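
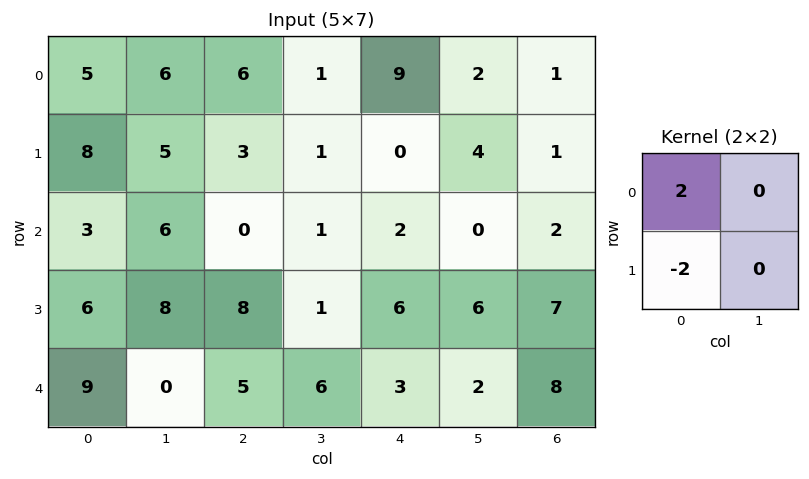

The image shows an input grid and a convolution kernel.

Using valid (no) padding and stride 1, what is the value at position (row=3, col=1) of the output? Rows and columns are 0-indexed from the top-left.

The receptive field on the input at this output position is [8 8 / 0 5]. Elementwise product with the kernel and sum: 8·2 + 0·-2.

16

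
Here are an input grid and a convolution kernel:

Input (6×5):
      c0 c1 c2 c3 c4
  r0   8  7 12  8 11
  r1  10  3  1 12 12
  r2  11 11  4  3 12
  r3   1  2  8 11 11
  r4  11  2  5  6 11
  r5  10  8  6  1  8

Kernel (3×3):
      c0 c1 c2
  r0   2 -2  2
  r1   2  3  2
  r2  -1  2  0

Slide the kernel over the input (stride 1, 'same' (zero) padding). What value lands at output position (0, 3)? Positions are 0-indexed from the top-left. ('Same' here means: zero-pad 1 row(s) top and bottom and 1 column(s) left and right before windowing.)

The receptive field on the zero-padded input at this output position is [0 0 0 / 12 8 11 / 1 12 12]. Elementwise product with the kernel and sum: 0·2 + 0·-2 + 0·2 + 12·2 + 8·3 + 11·2 + 1·-1 + 12·2.

93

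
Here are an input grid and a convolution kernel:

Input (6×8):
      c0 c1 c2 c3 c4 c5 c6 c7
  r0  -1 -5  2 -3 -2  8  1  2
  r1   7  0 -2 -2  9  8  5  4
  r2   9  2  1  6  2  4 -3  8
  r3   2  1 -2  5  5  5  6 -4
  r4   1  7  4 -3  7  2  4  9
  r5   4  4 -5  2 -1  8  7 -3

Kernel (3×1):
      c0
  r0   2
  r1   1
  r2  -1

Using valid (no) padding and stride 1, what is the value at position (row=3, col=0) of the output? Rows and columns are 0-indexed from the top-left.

The receptive field on the input at this output position is [2 / 1 / 4]. Elementwise product with the kernel and sum: 2·2 + 1·1 + 4·-1.

1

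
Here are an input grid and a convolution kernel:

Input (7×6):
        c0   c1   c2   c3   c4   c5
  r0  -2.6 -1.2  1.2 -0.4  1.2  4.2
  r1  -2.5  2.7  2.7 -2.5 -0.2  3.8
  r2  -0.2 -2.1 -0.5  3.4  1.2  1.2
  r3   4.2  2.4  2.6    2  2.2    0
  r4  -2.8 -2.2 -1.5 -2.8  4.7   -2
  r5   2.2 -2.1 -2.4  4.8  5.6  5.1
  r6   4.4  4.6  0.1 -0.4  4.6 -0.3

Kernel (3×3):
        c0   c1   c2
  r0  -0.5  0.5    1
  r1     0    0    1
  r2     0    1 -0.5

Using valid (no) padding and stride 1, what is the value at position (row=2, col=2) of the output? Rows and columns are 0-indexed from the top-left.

0.2

The receptive field on the input at this output position is [-0.5 3.4 1.2 / 2.6 2 2.2 / -1.5 -2.8 4.7]. Elementwise product with the kernel and sum: -0.5·-0.5 + 3.4·0.5 + 1.2·1 + 2.2·1 + -2.8·1 + 4.7·-0.5.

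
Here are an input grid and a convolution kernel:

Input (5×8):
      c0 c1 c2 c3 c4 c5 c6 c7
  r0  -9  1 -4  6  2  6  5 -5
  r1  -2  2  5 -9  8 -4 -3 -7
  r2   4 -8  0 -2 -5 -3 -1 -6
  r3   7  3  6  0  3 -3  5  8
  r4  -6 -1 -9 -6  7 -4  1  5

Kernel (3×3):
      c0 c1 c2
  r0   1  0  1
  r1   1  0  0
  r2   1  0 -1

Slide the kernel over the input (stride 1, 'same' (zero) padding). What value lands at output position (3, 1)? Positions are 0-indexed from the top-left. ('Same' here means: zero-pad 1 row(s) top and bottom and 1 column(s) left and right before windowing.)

14

The receptive field on the zero-padded input at this output position is [4 -8 0 / 7 3 6 / -6 -1 -9]. Elementwise product with the kernel and sum: 4·1 + 0·1 + 7·1 + -6·1 + -9·-1.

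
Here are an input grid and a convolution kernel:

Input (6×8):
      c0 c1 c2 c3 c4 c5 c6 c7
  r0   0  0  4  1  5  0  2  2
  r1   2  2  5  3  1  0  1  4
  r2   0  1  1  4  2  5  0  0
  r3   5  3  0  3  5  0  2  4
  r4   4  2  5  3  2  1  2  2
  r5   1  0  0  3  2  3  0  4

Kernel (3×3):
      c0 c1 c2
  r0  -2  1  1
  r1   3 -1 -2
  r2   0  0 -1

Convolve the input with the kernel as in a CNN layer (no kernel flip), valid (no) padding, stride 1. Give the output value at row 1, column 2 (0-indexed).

The receptive field on the input at this output position is [5 3 1 / 1 4 2 / 0 3 5]. Elementwise product with the kernel and sum: 5·-2 + 3·1 + 1·1 + 1·3 + 4·-1 + 2·-2 + 5·-1.

-16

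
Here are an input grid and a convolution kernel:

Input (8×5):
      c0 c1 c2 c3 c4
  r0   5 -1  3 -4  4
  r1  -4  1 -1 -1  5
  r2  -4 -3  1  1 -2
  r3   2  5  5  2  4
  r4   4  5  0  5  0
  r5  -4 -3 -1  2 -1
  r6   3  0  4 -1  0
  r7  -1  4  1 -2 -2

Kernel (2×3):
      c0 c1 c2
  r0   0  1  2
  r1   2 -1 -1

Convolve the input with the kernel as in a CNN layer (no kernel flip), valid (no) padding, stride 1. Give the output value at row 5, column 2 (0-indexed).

9

The receptive field on the input at this output position is [-1 2 -1 / 4 -1 0]. Elementwise product with the kernel and sum: 2·1 + -1·2 + 4·2 + -1·-1 + 0·-1.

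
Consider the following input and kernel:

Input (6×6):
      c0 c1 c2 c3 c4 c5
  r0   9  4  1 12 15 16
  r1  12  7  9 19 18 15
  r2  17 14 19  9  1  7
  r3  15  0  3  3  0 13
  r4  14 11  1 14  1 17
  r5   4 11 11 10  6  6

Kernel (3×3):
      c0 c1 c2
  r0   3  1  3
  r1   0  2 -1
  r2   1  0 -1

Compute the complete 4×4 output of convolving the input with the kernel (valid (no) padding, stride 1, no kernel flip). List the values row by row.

37 53 98 122
91 113 120 105
132 88 75 33
68 1 44 37

Output[0,0]: The receptive field on the input at this output position is [9 4 1 / 12 7 9 / 17 14 19]. Elementwise product with the kernel and sum: 9·3 + 4·1 + 1·3 + 7·2 + 9·-1 + 17·1 + 19·-1.
Output[0,1]: The receptive field on the input at this output position is [4 1 12 / 7 9 19 / 14 19 9]. Elementwise product with the kernel and sum: 4·3 + 1·1 + 12·3 + 9·2 + 19·-1 + 14·1 + 9·-1.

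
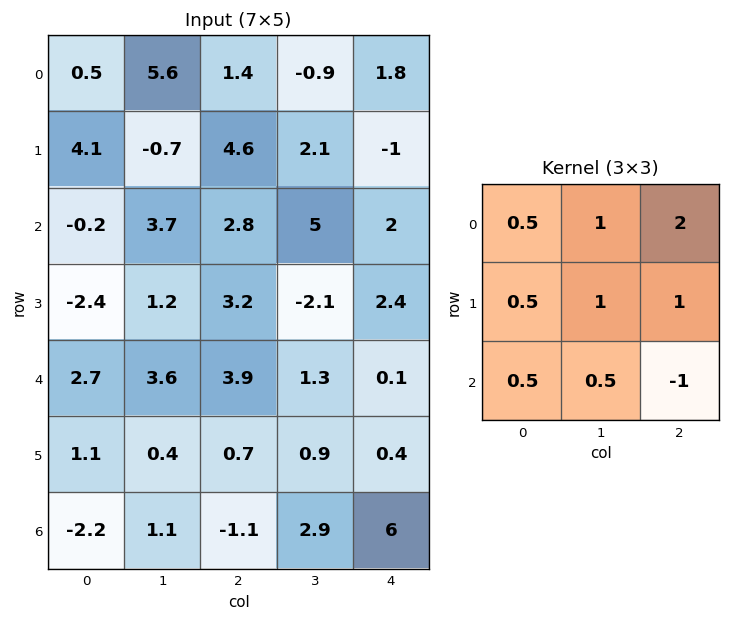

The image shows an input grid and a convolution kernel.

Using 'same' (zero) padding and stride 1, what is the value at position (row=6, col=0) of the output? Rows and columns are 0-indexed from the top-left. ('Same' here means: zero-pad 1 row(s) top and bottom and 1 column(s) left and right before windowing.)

0.8

The receptive field on the zero-padded input at this output position is [0 1.1 0.4 / 0 -2.2 1.1 / 0 0 0]. Elementwise product with the kernel and sum: 0·0.5 + 1.1·1 + 0.4·2 + 0·0.5 + -2.2·1 + 1.1·1 + 0·0.5 + 0·0.5 + 0·-1.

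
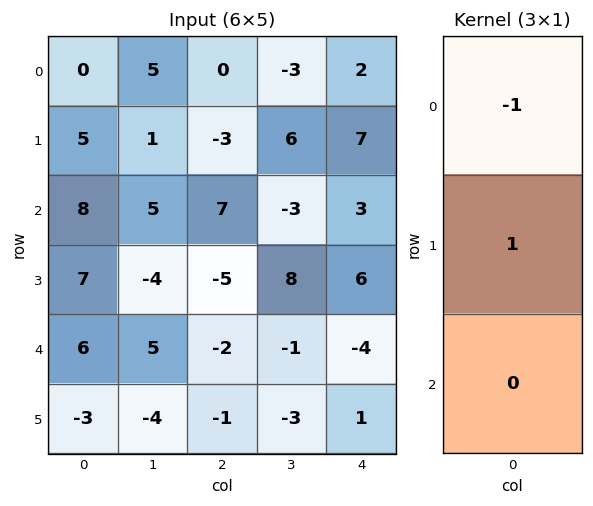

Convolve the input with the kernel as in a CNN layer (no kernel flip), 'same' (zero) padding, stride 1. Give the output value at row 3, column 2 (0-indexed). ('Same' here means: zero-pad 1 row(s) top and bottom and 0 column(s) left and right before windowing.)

The receptive field on the zero-padded input at this output position is [7 / -5 / -2]. Elementwise product with the kernel and sum: 7·-1 + -5·1.

-12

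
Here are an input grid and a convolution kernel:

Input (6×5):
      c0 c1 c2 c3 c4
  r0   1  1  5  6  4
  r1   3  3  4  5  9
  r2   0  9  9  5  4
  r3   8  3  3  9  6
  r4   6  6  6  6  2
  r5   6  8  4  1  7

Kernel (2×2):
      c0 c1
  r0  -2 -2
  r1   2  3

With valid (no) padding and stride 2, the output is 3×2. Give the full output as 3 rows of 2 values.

Output[0,0]: The receptive field on the input at this output position is [1 1 / 3 3]. Elementwise product with the kernel and sum: 1·-2 + 1·-2 + 3·2 + 3·3.

11 1
7 5
12 -13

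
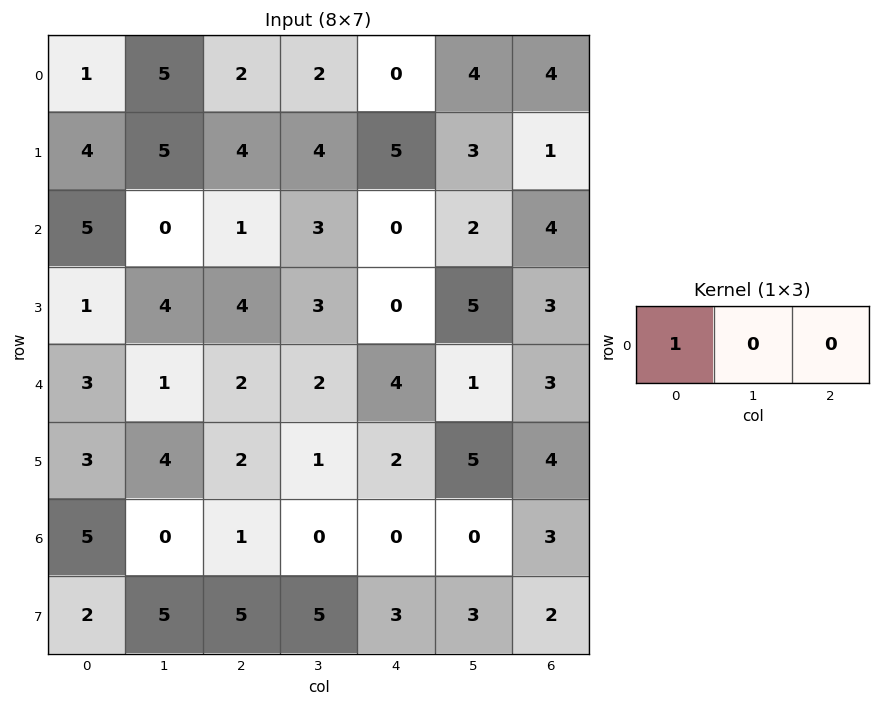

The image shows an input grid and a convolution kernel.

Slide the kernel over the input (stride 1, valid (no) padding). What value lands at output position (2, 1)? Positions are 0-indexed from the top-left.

The receptive field on the input at this output position is [0 1 3]. Elementwise product with the kernel and sum: 0·1.

0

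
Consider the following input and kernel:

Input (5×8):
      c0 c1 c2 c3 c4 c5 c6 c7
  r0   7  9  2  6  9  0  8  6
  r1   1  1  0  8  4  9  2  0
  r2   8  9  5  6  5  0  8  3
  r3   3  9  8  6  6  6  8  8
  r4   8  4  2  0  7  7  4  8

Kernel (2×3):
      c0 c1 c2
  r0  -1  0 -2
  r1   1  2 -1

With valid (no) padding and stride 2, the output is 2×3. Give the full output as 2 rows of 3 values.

Output[0,0]: The receptive field on the input at this output position is [7 9 2 / 1 1 0]. Elementwise product with the kernel and sum: 7·-1 + 2·-2 + 1·1 + 1·2 + 0·-1.
Output[0,1]: The receptive field on the input at this output position is [2 6 9 / 0 8 4]. Elementwise product with the kernel and sum: 2·-1 + 9·-2 + 0·1 + 8·2 + 4·-1.

-8 -8 -5
-5 -1 -11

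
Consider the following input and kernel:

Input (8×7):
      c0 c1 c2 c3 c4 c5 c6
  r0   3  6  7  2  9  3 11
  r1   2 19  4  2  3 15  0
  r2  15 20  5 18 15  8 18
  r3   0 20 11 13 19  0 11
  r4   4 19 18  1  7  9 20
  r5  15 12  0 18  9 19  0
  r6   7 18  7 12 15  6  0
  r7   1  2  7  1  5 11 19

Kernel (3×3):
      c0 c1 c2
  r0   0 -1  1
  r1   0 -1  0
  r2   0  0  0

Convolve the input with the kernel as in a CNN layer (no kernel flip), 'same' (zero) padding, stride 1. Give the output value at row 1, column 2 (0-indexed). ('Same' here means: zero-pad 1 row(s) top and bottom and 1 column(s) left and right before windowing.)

-9

The receptive field on the zero-padded input at this output position is [6 7 2 / 19 4 2 / 20 5 18]. Elementwise product with the kernel and sum: 7·-1 + 2·1 + 4·-1.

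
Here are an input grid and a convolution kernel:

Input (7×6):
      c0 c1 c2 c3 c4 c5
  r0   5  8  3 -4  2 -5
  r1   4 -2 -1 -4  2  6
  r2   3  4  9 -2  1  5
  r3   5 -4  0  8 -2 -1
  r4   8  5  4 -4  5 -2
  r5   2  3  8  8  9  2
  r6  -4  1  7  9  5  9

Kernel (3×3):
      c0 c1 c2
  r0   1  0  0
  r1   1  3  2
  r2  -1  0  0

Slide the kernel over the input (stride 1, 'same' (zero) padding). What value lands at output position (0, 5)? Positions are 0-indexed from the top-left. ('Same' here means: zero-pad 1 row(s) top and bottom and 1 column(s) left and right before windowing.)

-15

The receptive field on the zero-padded input at this output position is [0 0 0 / 2 -5 0 / 2 6 0]. Elementwise product with the kernel and sum: 0·1 + 2·1 + -5·3 + 0·2 + 2·-1.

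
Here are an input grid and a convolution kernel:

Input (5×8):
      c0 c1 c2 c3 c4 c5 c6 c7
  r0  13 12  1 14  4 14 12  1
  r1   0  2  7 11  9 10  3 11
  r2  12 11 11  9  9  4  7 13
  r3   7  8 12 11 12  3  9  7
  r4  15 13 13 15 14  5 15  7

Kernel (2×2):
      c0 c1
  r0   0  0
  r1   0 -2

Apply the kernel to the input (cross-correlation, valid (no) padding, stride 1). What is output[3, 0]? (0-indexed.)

The receptive field on the input at this output position is [7 8 / 15 13]. Elementwise product with the kernel and sum: 13·-2.

-26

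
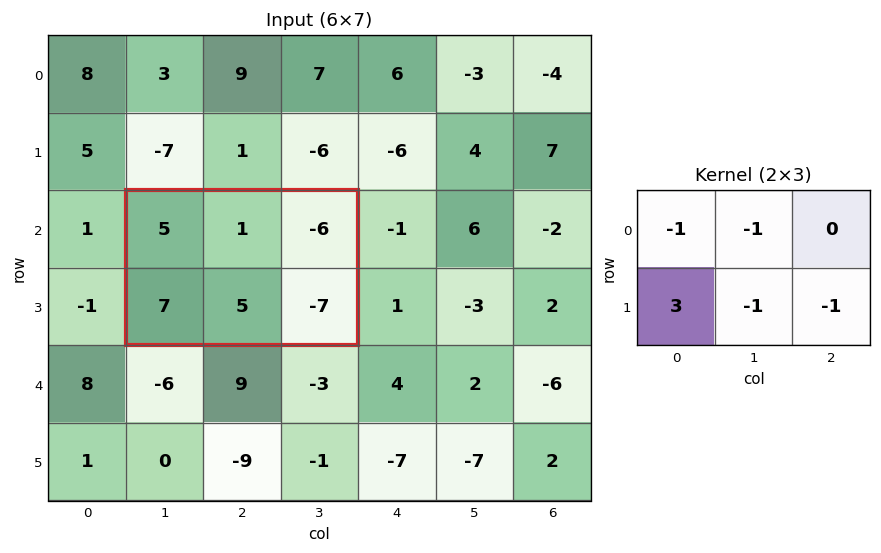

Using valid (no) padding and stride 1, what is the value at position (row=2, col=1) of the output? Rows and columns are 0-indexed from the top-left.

17

The receptive field on the input at this output position is [5 1 -6 / 7 5 -7]. Elementwise product with the kernel and sum: 5·-1 + 1·-1 + 7·3 + 5·-1 + -7·-1.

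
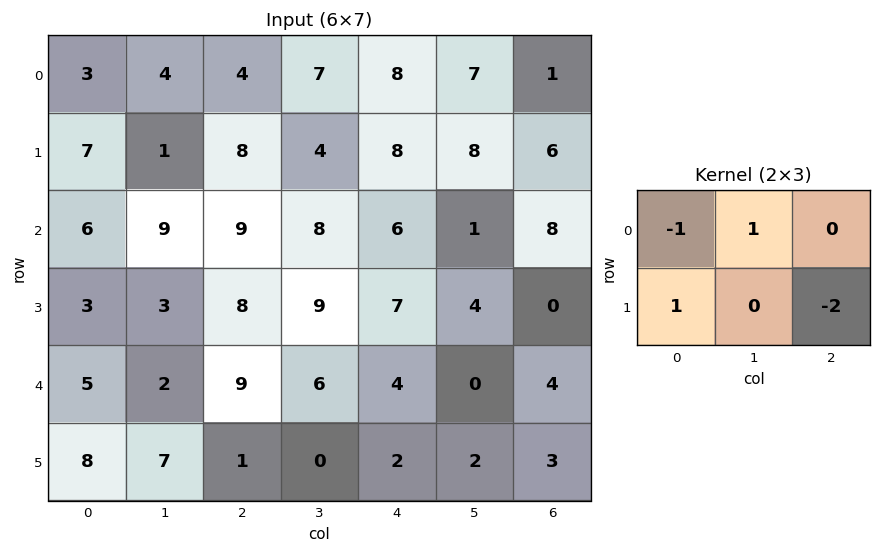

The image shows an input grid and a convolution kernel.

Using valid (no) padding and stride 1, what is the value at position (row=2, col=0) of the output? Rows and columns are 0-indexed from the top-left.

-10

The receptive field on the input at this output position is [6 9 9 / 3 3 8]. Elementwise product with the kernel and sum: 6·-1 + 9·1 + 3·1 + 8·-2.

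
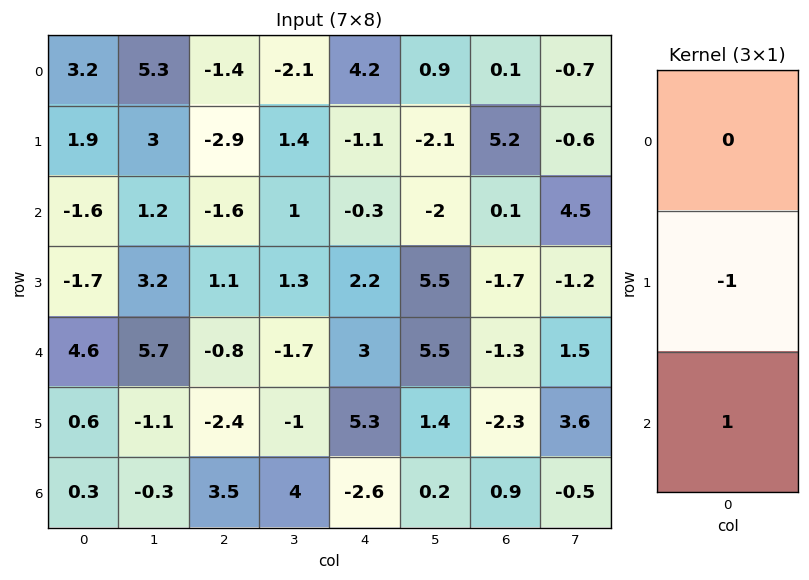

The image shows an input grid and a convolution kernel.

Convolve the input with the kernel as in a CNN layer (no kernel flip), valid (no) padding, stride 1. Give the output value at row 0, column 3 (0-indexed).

The receptive field on the input at this output position is [-2.1 / 1.4 / 1]. Elementwise product with the kernel and sum: 1.4·-1 + 1·1.

-0.4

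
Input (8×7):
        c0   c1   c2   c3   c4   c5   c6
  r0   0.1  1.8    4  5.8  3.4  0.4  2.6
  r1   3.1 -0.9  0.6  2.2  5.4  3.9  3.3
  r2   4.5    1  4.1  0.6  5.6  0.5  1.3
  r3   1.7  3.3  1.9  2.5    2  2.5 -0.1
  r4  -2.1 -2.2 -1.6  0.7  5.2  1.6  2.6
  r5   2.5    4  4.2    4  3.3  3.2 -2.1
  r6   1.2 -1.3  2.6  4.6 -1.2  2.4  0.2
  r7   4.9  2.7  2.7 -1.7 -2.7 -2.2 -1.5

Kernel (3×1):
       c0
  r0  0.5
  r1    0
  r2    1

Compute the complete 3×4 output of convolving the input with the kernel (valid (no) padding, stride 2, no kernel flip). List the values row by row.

4.55 6.1 7.3 2.6
0.15 0.45 8 3.25
0.15 1.8 1.4 1.5

Output[0,0]: The receptive field on the input at this output position is [0.1 / 3.1 / 4.5]. Elementwise product with the kernel and sum: 0.1·0.5 + 4.5·1.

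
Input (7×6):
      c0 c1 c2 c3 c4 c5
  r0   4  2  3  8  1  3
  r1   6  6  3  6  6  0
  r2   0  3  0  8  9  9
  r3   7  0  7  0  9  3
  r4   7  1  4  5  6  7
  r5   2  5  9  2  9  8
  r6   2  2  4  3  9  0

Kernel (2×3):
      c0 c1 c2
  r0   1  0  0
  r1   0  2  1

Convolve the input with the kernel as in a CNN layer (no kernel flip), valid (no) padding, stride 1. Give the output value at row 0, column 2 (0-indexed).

21

The receptive field on the input at this output position is [3 8 1 / 3 6 6]. Elementwise product with the kernel and sum: 3·1 + 6·2 + 6·1.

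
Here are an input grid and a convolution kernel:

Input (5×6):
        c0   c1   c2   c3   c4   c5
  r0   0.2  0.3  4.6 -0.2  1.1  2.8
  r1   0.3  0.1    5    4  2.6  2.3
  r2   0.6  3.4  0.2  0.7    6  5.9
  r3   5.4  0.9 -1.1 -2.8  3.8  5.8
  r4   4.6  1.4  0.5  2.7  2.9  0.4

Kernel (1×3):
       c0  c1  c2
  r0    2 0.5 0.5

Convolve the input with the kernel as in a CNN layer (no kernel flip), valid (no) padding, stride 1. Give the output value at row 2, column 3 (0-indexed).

7.35

The receptive field on the input at this output position is [0.7 6 5.9]. Elementwise product with the kernel and sum: 0.7·2 + 6·0.5 + 5.9·0.5.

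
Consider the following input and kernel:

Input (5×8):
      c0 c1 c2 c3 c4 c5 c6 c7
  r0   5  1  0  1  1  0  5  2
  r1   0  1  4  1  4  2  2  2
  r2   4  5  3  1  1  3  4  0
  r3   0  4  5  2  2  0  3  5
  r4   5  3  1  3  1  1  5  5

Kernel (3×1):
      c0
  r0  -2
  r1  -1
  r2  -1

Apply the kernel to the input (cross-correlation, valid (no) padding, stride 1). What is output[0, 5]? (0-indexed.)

The receptive field on the input at this output position is [0 / 2 / 3]. Elementwise product with the kernel and sum: 0·-2 + 2·-1 + 3·-1.

-5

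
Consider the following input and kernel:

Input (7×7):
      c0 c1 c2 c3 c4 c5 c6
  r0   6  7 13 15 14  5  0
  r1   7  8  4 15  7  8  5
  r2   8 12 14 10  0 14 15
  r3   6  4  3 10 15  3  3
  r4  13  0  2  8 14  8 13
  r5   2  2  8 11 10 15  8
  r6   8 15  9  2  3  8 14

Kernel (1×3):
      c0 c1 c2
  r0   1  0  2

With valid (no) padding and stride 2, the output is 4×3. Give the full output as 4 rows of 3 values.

32 41 14
36 14 30
17 30 40
26 15 31

Output[0,0]: The receptive field on the input at this output position is [6 7 13]. Elementwise product with the kernel and sum: 6·1 + 13·2.
Output[0,1]: The receptive field on the input at this output position is [13 15 14]. Elementwise product with the kernel and sum: 13·1 + 14·2.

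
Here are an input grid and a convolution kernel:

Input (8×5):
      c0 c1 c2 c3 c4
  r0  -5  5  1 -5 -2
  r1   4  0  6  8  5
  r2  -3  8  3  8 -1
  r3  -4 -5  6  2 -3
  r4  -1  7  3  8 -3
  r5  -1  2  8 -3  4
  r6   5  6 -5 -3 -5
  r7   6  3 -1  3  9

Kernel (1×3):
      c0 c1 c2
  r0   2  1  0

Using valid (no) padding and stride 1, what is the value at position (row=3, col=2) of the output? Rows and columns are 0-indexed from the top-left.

14

The receptive field on the input at this output position is [6 2 -3]. Elementwise product with the kernel and sum: 6·2 + 2·1.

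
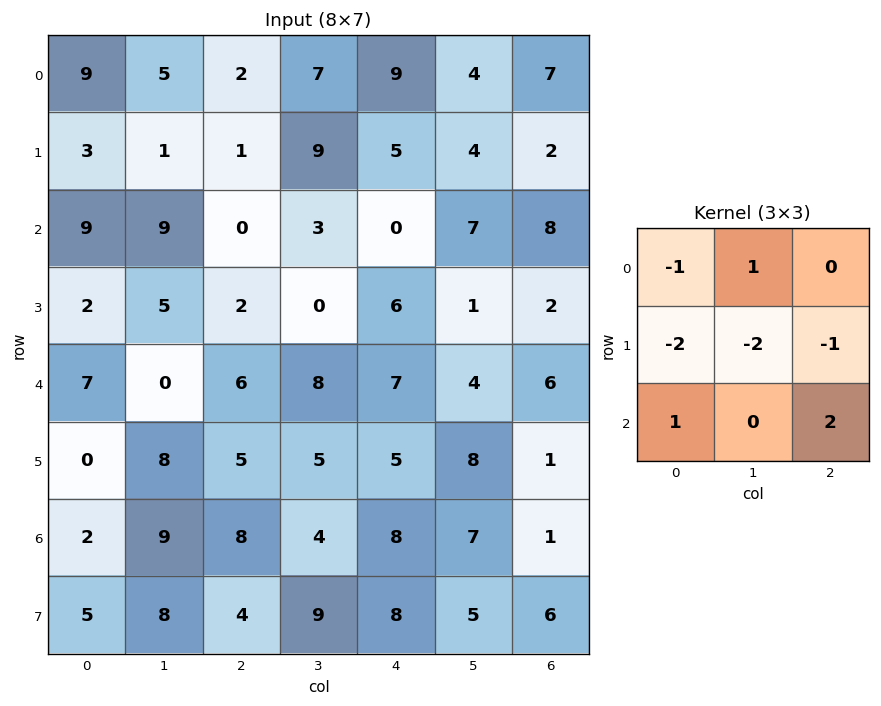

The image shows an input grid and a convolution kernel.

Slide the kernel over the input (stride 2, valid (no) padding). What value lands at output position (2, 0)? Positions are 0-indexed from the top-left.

The receptive field on the input at this output position is [7 0 6 / 0 8 5 / 2 9 8]. Elementwise product with the kernel and sum: 7·-1 + 0·1 + 0·-2 + 8·-2 + 5·-1 + 2·1 + 8·2.

-10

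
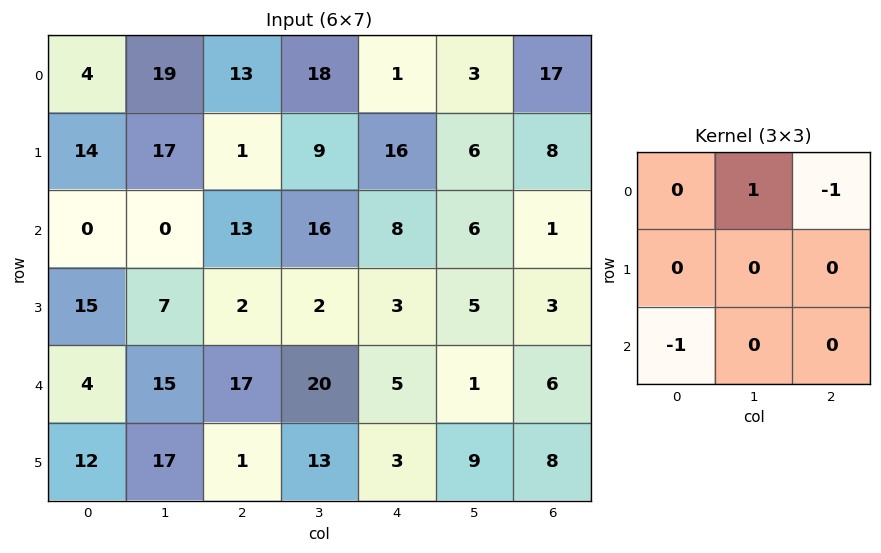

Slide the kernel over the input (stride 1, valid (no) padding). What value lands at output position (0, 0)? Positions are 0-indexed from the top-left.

6

The receptive field on the input at this output position is [4 19 13 / 14 17 1 / 0 0 13]. Elementwise product with the kernel and sum: 19·1 + 13·-1 + 0·-1.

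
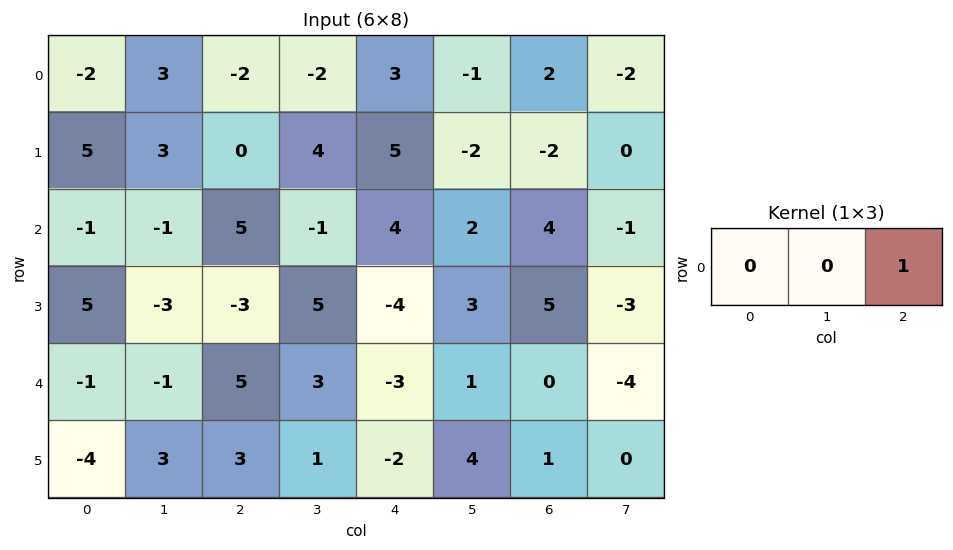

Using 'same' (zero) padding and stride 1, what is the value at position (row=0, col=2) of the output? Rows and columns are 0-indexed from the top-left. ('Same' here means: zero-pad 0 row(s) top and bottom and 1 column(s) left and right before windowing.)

The receptive field on the zero-padded input at this output position is [3 -2 -2]. Elementwise product with the kernel and sum: -2·1.

-2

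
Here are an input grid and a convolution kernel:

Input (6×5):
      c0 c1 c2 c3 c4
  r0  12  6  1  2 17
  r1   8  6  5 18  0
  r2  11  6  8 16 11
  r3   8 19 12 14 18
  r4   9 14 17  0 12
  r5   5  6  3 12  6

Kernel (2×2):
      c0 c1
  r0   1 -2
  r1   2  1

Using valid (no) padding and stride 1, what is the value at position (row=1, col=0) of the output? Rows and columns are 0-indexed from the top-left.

The receptive field on the input at this output position is [8 6 / 11 6]. Elementwise product with the kernel and sum: 8·1 + 6·-2 + 11·2 + 6·1.

24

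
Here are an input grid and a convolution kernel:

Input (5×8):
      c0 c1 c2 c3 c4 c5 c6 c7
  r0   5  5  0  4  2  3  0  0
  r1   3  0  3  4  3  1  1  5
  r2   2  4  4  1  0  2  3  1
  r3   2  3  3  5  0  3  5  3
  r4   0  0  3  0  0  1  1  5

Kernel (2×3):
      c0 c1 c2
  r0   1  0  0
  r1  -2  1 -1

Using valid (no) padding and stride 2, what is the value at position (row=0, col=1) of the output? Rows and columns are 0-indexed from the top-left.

The receptive field on the input at this output position is [0 4 2 / 3 4 3]. Elementwise product with the kernel and sum: 0·1 + 3·-2 + 4·1 + 3·-1.

-5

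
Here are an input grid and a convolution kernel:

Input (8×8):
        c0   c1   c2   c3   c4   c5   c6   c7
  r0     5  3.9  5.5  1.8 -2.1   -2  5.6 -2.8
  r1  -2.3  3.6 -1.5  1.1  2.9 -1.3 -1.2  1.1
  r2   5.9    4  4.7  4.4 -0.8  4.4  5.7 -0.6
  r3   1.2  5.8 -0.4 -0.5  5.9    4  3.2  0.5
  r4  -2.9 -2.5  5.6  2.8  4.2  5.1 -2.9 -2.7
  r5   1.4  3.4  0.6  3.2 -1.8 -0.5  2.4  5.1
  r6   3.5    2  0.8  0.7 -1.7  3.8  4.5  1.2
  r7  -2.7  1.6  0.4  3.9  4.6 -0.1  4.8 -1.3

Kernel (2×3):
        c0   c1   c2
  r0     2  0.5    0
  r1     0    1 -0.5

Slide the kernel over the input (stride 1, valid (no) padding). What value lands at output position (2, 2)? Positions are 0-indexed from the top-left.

The receptive field on the input at this output position is [4.7 4.4 -0.8 / -0.4 -0.5 5.9]. Elementwise product with the kernel and sum: 4.7·2 + 4.4·0.5 + -0.5·1 + 5.9·-0.5.

8.15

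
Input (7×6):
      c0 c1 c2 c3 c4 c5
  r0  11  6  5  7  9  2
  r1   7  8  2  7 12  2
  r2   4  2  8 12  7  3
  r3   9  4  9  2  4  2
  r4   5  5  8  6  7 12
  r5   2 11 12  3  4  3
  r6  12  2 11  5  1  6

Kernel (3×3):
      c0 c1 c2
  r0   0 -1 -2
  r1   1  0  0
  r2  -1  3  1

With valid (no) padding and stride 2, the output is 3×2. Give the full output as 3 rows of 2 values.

1 12
9 0
-14 -3

Output[0,0]: The receptive field on the input at this output position is [11 6 5 / 7 8 2 / 4 2 8]. Elementwise product with the kernel and sum: 6·-1 + 5·-2 + 7·1 + 4·-1 + 2·3 + 8·1.
Output[0,1]: The receptive field on the input at this output position is [5 7 9 / 2 7 12 / 8 12 7]. Elementwise product with the kernel and sum: 7·-1 + 9·-2 + 2·1 + 8·-1 + 12·3 + 7·1.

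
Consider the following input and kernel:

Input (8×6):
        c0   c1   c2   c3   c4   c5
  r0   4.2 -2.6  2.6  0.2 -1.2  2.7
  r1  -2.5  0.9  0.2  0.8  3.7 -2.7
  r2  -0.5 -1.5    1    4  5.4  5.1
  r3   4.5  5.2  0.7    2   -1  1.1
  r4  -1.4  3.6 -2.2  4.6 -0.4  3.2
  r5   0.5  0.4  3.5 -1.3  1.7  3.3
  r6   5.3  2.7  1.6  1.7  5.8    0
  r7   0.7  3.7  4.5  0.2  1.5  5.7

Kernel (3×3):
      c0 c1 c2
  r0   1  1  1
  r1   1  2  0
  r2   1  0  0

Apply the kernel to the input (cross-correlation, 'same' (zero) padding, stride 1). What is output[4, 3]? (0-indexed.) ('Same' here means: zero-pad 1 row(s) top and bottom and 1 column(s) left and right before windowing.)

12.2

The receptive field on the zero-padded input at this output position is [0.7 2 -1 / -2.2 4.6 -0.4 / 3.5 -1.3 1.7]. Elementwise product with the kernel and sum: 0.7·1 + 2·1 + -1·1 + -2.2·1 + 4.6·2 + 3.5·1.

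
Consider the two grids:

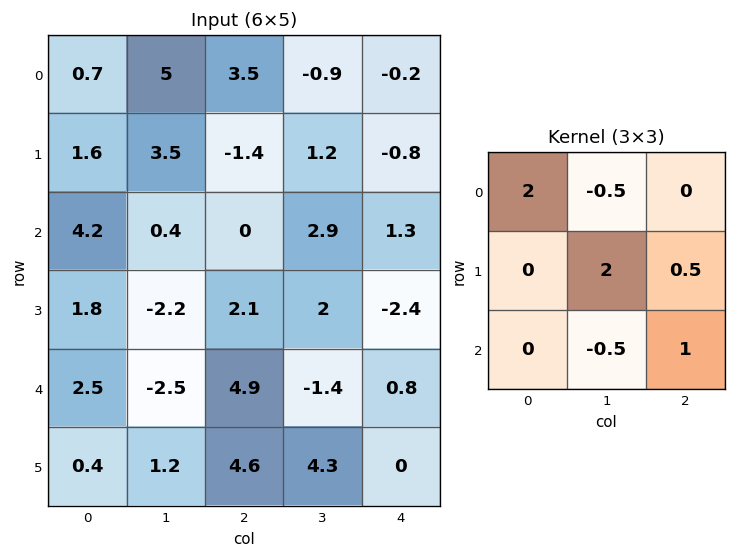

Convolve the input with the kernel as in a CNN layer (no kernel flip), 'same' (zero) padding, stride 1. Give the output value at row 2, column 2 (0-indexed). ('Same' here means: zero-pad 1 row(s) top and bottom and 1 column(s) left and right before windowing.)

10.1

The receptive field on the zero-padded input at this output position is [3.5 -1.4 1.2 / 0.4 0 2.9 / -2.2 2.1 2]. Elementwise product with the kernel and sum: 3.5·2 + -1.4·-0.5 + 0·2 + 2.9·0.5 + 2.1·-0.5 + 2·1.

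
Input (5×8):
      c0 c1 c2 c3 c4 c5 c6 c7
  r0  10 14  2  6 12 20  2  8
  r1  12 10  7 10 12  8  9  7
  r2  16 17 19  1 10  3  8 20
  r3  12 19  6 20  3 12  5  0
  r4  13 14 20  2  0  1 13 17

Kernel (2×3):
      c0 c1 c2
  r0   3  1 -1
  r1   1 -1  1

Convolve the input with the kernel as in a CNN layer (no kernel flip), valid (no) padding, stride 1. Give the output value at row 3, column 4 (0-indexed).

28

The receptive field on the input at this output position is [3 12 5 / 0 1 13]. Elementwise product with the kernel and sum: 3·3 + 12·1 + 5·-1 + 0·1 + 1·-1 + 13·1.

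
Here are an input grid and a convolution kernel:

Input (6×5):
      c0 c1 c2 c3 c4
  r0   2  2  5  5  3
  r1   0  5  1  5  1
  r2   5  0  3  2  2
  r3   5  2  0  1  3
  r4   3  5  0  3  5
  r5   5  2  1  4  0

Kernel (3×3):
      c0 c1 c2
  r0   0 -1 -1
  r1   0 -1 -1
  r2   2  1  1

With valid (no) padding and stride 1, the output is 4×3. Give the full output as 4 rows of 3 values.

0 -11 -4
3 -6 -6
6 7 0
6 5 -6

Output[0,0]: The receptive field on the input at this output position is [2 2 5 / 0 5 1 / 5 0 3]. Elementwise product with the kernel and sum: 2·-1 + 5·-1 + 5·-1 + 1·-1 + 5·2 + 0·1 + 3·1.
Output[0,1]: The receptive field on the input at this output position is [2 5 5 / 5 1 5 / 0 3 2]. Elementwise product with the kernel and sum: 5·-1 + 5·-1 + 1·-1 + 5·-1 + 0·2 + 3·1 + 2·1.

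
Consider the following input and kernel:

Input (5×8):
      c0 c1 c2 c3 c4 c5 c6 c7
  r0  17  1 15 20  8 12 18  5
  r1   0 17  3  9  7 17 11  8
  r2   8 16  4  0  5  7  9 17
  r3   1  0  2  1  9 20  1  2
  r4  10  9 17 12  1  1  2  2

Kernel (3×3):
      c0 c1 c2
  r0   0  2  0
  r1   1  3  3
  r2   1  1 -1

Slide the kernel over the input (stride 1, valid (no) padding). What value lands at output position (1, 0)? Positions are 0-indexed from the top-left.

The receptive field on the input at this output position is [0 17 3 / 8 16 4 / 1 0 2]. Elementwise product with the kernel and sum: 17·2 + 8·1 + 16·3 + 4·3 + 1·1 + 0·1 + 2·-1.

101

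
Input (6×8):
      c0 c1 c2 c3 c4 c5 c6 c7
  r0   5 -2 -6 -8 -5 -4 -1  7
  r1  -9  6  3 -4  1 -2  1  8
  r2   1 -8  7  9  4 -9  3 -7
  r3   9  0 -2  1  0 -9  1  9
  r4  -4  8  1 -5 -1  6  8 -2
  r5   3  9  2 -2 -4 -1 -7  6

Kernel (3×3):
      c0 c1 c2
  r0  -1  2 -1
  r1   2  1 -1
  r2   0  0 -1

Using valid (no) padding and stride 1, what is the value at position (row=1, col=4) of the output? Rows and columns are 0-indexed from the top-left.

The receptive field on the input at this output position is [1 -2 1 / 4 -9 3 / 0 -9 1]. Elementwise product with the kernel and sum: 1·-1 + -2·2 + 1·-1 + 4·2 + -9·1 + 3·-1 + 1·-1.

-11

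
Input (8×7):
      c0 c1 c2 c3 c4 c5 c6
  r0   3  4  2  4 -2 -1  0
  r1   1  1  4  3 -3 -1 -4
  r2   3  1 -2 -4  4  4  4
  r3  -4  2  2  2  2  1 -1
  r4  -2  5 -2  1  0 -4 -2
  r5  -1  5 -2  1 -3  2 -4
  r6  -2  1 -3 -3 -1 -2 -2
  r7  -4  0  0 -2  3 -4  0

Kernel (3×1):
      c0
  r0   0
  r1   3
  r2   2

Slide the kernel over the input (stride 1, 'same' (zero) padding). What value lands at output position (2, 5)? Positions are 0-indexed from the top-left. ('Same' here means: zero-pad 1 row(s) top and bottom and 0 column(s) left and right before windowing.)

The receptive field on the zero-padded input at this output position is [-1 / 4 / 1]. Elementwise product with the kernel and sum: 4·3 + 1·2.

14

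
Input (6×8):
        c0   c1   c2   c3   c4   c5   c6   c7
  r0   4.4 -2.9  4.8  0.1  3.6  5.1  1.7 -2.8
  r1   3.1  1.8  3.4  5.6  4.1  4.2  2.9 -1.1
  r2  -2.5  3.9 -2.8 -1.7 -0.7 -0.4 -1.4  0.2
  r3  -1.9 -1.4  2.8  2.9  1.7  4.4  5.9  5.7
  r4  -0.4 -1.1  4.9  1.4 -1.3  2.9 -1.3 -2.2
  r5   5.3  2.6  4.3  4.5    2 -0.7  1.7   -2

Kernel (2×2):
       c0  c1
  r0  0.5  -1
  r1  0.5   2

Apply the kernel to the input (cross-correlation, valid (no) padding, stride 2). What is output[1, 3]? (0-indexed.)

The receptive field on the input at this output position is [-1.4 0.2 / 5.9 5.7]. Elementwise product with the kernel and sum: -1.4·0.5 + 0.2·-1 + 5.9·0.5 + 5.7·2.

13.45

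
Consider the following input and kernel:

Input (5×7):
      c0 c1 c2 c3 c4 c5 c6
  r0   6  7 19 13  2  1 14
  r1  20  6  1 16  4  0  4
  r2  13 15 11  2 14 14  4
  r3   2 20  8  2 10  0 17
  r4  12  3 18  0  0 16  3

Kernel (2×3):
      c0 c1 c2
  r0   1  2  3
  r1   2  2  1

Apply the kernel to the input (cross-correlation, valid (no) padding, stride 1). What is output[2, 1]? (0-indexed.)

101

The receptive field on the input at this output position is [15 11 2 / 20 8 2]. Elementwise product with the kernel and sum: 15·1 + 11·2 + 2·3 + 20·2 + 8·2 + 2·1.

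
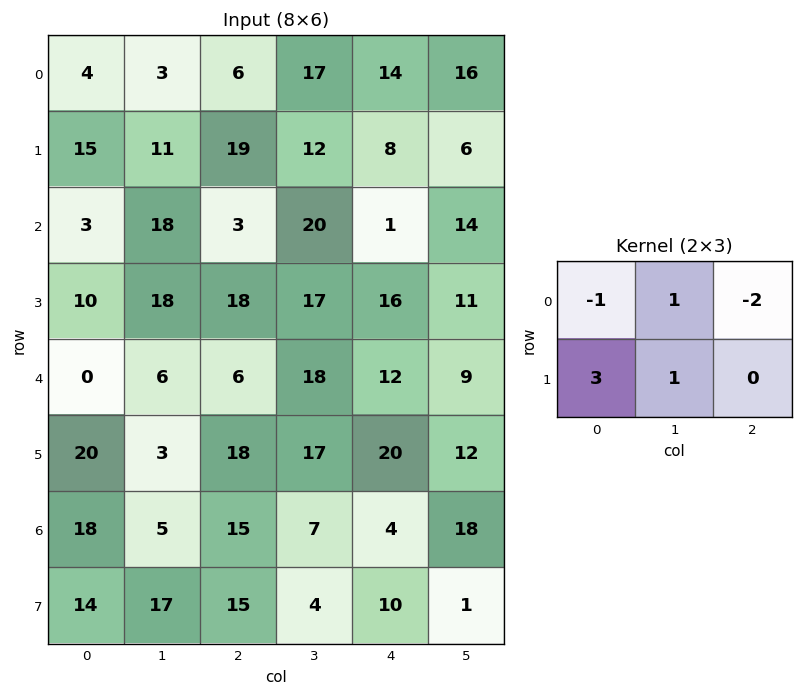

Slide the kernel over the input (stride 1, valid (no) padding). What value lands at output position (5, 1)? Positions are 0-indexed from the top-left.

The receptive field on the input at this output position is [3 18 17 / 5 15 7]. Elementwise product with the kernel and sum: 3·-1 + 18·1 + 17·-2 + 5·3 + 15·1.

11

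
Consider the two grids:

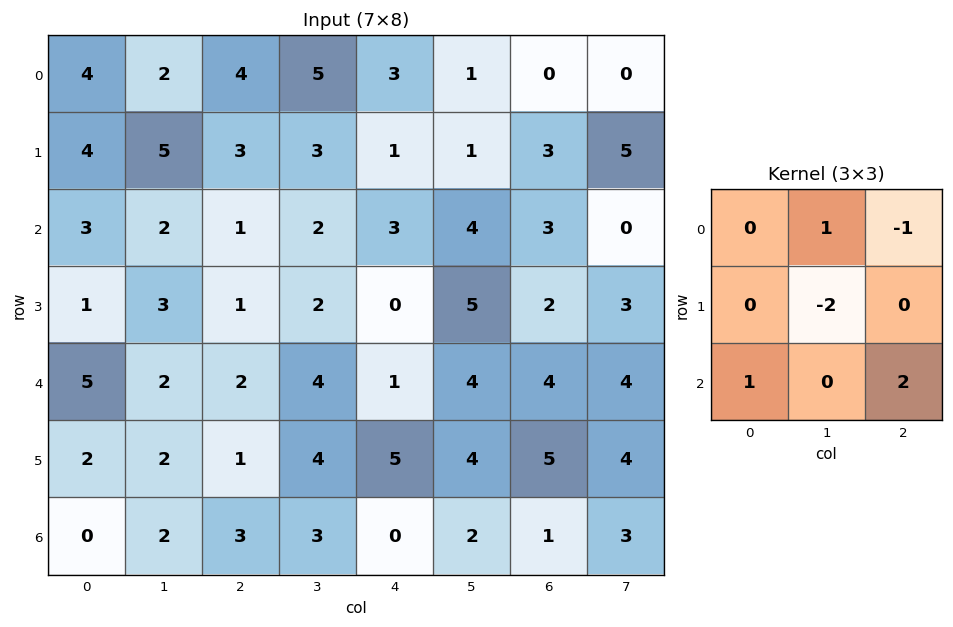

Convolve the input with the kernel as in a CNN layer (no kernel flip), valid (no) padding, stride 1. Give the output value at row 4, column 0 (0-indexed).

The receptive field on the input at this output position is [5 2 2 / 2 2 1 / 0 2 3]. Elementwise product with the kernel and sum: 2·1 + 2·-1 + 2·-2 + 0·1 + 3·2.

2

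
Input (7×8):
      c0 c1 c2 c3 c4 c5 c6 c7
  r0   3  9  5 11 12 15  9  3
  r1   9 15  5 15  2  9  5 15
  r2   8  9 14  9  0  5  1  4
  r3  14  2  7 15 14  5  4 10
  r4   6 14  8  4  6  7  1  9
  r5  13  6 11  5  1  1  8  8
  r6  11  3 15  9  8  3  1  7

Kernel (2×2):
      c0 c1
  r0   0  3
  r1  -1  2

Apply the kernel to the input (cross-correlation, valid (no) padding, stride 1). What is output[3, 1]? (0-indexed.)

The receptive field on the input at this output position is [2 7 / 14 8]. Elementwise product with the kernel and sum: 7·3 + 14·-1 + 8·2.

23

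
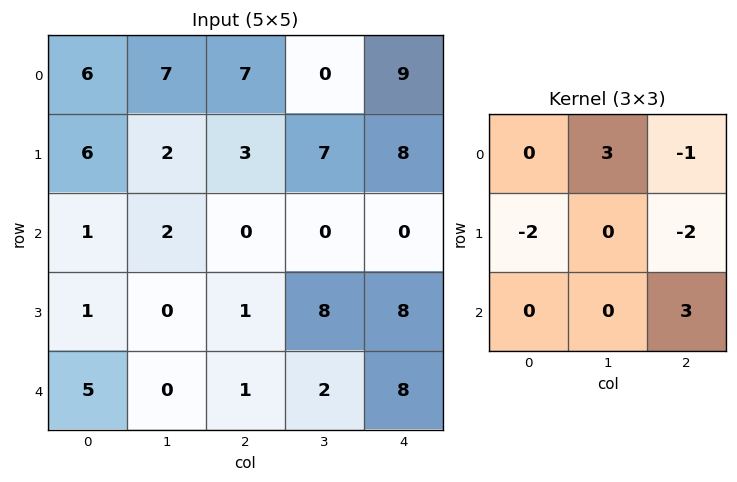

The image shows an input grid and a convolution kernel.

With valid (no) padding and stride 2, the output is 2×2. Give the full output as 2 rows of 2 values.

Output[0,0]: The receptive field on the input at this output position is [6 7 7 / 6 2 3 / 1 2 0]. Elementwise product with the kernel and sum: 7·3 + 7·-1 + 6·-2 + 3·-2 + 0·3.

-4 -31
5 6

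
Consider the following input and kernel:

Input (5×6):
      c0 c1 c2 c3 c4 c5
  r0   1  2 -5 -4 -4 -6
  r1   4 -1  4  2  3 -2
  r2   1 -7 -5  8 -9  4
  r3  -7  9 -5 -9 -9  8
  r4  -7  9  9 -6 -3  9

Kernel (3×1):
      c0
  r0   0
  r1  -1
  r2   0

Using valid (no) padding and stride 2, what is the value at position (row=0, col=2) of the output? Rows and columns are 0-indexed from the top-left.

-3

The receptive field on the input at this output position is [-4 / 3 / -9]. Elementwise product with the kernel and sum: 3·-1.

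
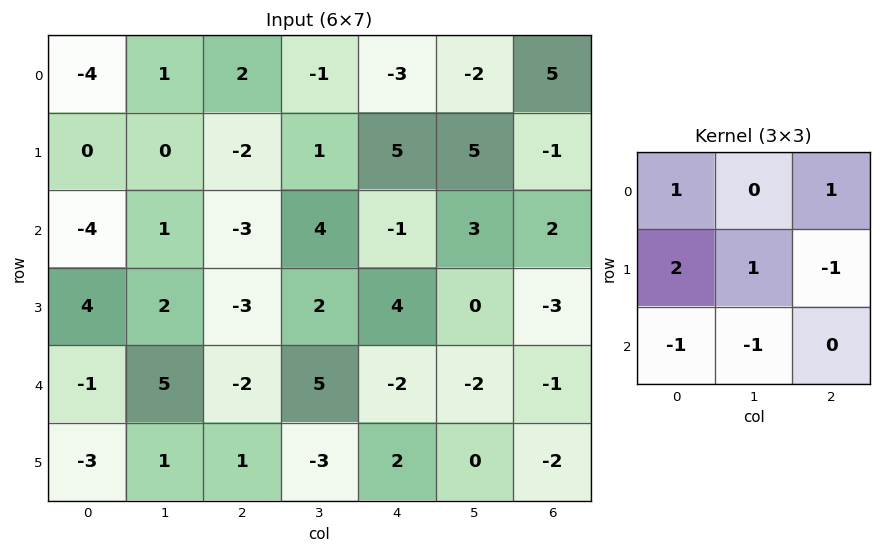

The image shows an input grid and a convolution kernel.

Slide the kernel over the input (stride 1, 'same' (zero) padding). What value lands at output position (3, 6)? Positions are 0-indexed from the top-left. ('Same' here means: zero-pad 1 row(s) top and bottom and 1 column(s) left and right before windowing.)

3

The receptive field on the zero-padded input at this output position is [3 2 0 / 0 -3 0 / -2 -1 0]. Elementwise product with the kernel and sum: 3·1 + 0·1 + 0·2 + -3·1 + 0·-1 + -2·-1 + -1·-1.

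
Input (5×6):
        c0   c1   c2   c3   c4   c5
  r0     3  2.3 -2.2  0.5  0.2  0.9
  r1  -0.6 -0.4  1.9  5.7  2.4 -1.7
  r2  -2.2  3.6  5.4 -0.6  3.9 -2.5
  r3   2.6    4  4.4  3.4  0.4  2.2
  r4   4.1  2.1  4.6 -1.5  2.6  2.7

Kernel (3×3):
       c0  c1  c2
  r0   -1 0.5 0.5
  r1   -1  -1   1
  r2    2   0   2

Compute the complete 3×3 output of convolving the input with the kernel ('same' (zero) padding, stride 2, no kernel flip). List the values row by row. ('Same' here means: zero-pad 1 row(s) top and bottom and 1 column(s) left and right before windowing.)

-1.5 11 8.2
13.3 9.4 0.05
1.3 -8.3 -0.5

Output[0,0]: The receptive field on the zero-padded input at this output position is [0 0 0 / 0 3 2.3 / 0 -0.6 -0.4]. Elementwise product with the kernel and sum: 0·-1 + 0·0.5 + 0·0.5 + 0·-1 + 3·-1 + 2.3·1 + 0·2 + -0.4·2.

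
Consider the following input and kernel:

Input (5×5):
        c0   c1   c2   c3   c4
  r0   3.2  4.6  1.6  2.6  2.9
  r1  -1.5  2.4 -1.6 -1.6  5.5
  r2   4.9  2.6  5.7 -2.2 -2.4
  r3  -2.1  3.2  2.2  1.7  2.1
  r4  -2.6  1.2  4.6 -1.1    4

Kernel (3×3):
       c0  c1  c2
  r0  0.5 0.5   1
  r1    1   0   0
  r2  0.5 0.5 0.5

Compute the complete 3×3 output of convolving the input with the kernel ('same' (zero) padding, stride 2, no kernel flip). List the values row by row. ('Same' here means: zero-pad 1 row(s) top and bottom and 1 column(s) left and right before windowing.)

Output[0,0]: The receptive field on the zero-padded input at this output position is [0 0 0 / 0 3.2 4.6 / 0 -1.5 2.4]. Elementwise product with the kernel and sum: 0·0.5 + 0·0.5 + 0·1 + 0·1 + 0·0.5 + -1.5·0.5 + 2.4·0.5.

0.45 4.2 4.55
2.2 4.95 1.65
2.15 5.6 0.8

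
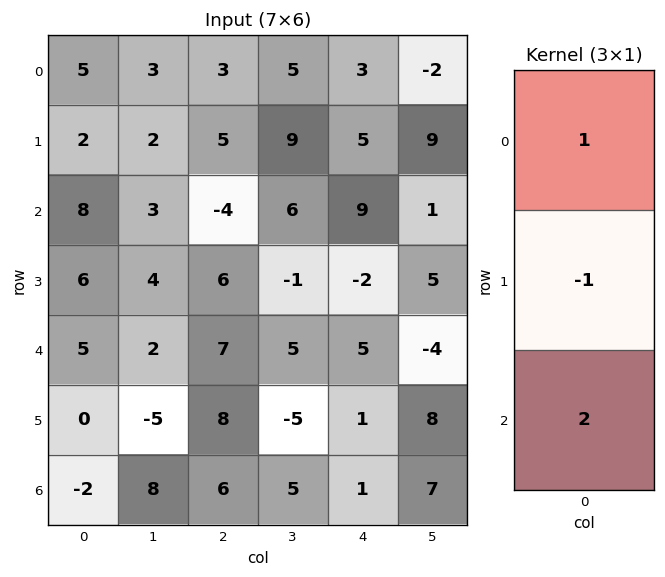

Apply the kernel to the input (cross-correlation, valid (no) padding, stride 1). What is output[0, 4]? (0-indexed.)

16

The receptive field on the input at this output position is [3 / 5 / 9]. Elementwise product with the kernel and sum: 3·1 + 5·-1 + 9·2.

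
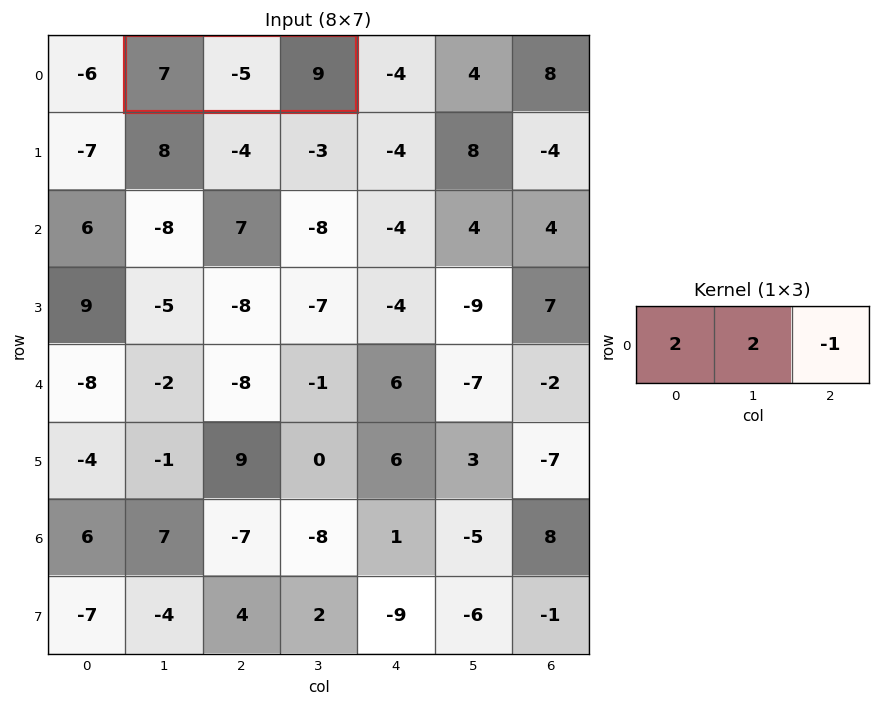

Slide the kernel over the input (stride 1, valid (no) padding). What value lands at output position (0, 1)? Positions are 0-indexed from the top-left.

-5

The receptive field on the input at this output position is [7 -5 9]. Elementwise product with the kernel and sum: 7·2 + -5·2 + 9·-1.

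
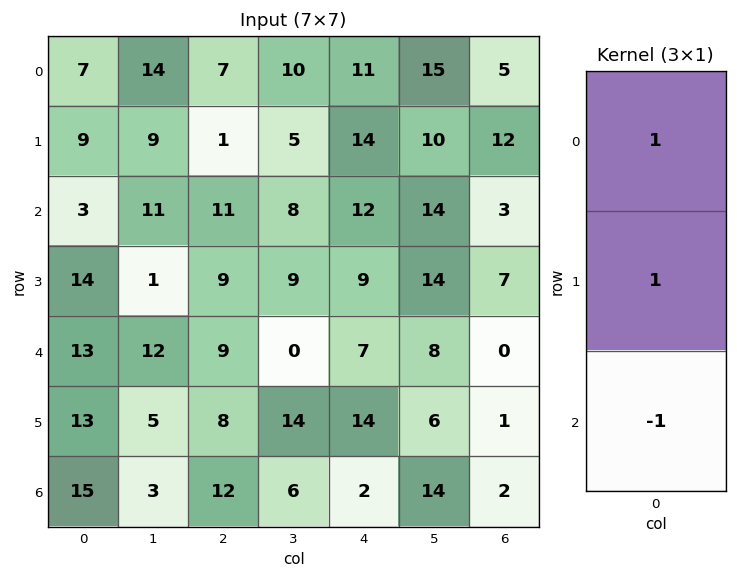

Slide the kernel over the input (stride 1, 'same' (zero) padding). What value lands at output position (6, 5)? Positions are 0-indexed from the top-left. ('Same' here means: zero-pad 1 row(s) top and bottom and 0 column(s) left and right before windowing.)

The receptive field on the zero-padded input at this output position is [6 / 14 / 0]. Elementwise product with the kernel and sum: 6·1 + 14·1 + 0·-1.

20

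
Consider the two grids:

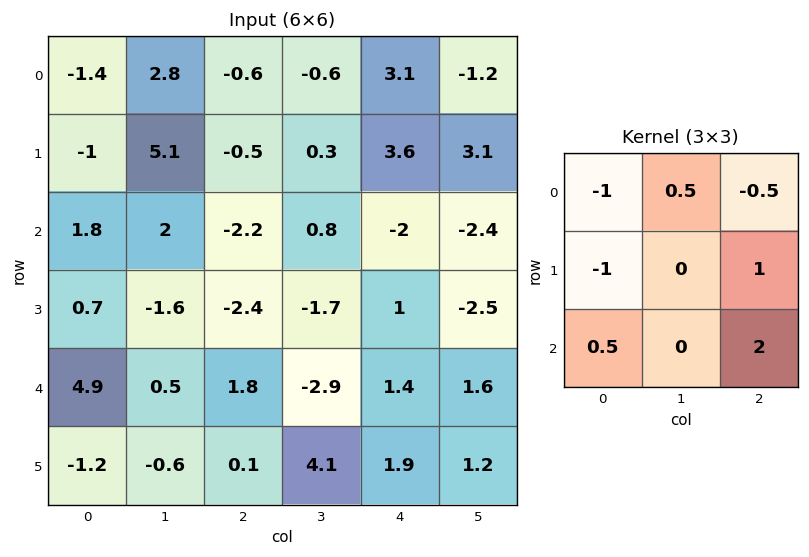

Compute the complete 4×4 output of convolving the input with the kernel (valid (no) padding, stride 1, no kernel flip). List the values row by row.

0.1 -5 -2.25 1.15
-4.65 -10.9 -0.15 -9.1
3.25 -9.15 10.7 0.35
-3.8 5.75 4.5 12.4

Output[0,0]: The receptive field on the input at this output position is [-1.4 2.8 -0.6 / -1 5.1 -0.5 / 1.8 2 -2.2]. Elementwise product with the kernel and sum: -1.4·-1 + 2.8·0.5 + -0.6·-0.5 + -1·-1 + -0.5·1 + 1.8·0.5 + -2.2·2.
Output[0,1]: The receptive field on the input at this output position is [2.8 -0.6 -0.6 / 5.1 -0.5 0.3 / 2 -2.2 0.8]. Elementwise product with the kernel and sum: 2.8·-1 + -0.6·0.5 + -0.6·-0.5 + 5.1·-1 + 0.3·1 + 2·0.5 + 0.8·2.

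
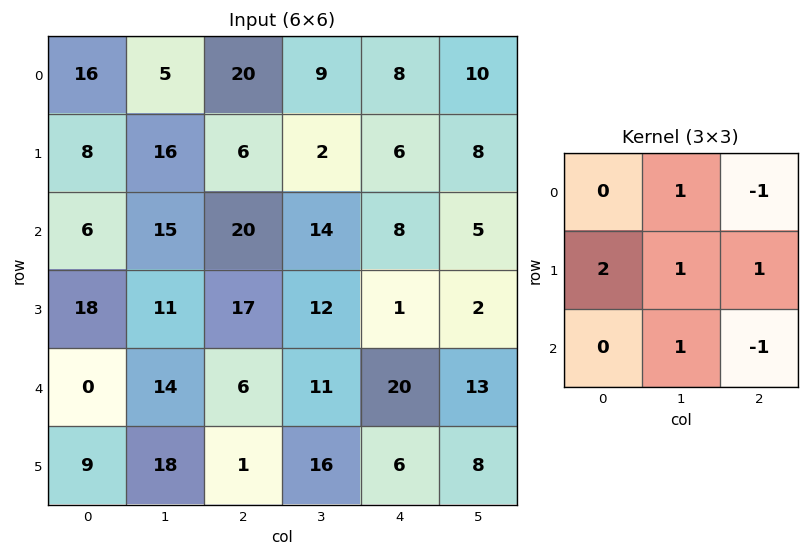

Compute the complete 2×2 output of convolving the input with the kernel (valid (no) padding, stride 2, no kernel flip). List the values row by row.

18 27
67 44

Output[0,0]: The receptive field on the input at this output position is [16 5 20 / 8 16 6 / 6 15 20]. Elementwise product with the kernel and sum: 5·1 + 20·-1 + 8·2 + 16·1 + 6·1 + 15·1 + 20·-1.
Output[0,1]: The receptive field on the input at this output position is [20 9 8 / 6 2 6 / 20 14 8]. Elementwise product with the kernel and sum: 9·1 + 8·-1 + 6·2 + 2·1 + 6·1 + 14·1 + 8·-1.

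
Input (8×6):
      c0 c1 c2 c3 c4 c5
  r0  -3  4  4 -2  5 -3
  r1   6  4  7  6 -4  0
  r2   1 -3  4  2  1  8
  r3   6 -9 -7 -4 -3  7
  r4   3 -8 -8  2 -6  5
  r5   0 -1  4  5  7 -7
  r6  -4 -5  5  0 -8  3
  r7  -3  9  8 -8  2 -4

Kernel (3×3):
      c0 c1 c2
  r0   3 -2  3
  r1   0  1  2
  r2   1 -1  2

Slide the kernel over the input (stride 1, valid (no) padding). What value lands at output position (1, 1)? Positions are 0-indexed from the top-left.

The receptive field on the input at this output position is [4 7 6 / -3 4 2 / -9 -7 -4]. Elementwise product with the kernel and sum: 4·3 + 7·-2 + 6·3 + 4·1 + 2·2 + -9·1 + -7·-1 + -4·2.

14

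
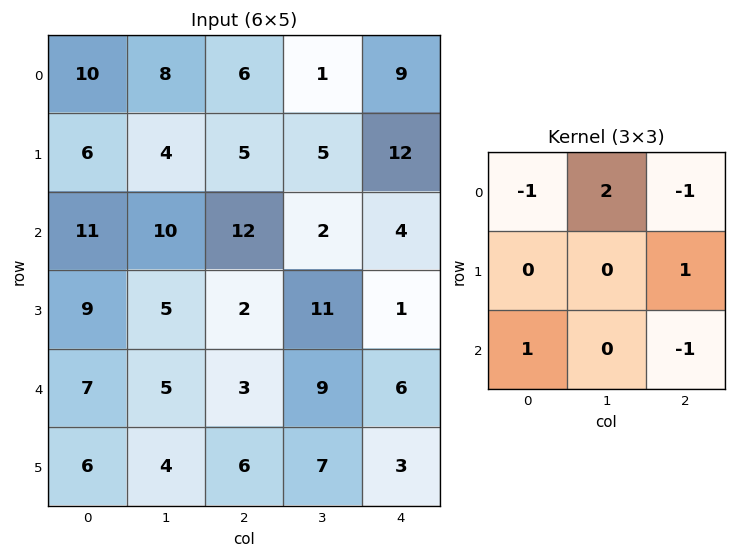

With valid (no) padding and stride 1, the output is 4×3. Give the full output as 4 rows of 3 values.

4 16 7
16 -3 -2
3 19 -14
2 -6 28

Output[0,0]: The receptive field on the input at this output position is [10 8 6 / 6 4 5 / 11 10 12]. Elementwise product with the kernel and sum: 10·-1 + 8·2 + 6·-1 + 5·1 + 11·1 + 12·-1.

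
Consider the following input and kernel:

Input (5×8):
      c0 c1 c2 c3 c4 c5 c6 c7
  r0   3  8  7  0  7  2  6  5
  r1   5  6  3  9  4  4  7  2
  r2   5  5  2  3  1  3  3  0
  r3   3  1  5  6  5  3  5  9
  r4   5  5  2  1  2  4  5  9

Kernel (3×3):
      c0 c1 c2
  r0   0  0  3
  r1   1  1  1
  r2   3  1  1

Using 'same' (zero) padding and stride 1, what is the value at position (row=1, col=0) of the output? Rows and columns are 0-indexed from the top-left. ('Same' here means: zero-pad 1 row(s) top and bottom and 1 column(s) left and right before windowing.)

The receptive field on the zero-padded input at this output position is [0 3 8 / 0 5 6 / 0 5 5]. Elementwise product with the kernel and sum: 8·3 + 0·1 + 5·1 + 6·1 + 0·3 + 5·1 + 5·1.

45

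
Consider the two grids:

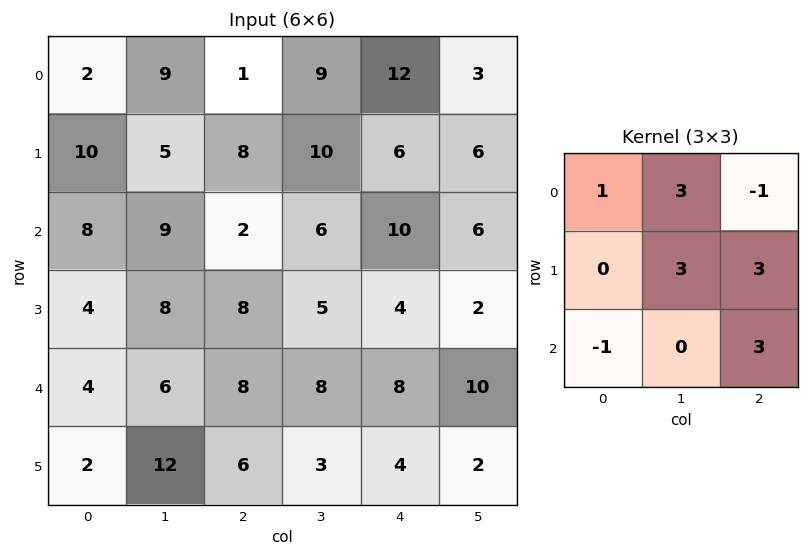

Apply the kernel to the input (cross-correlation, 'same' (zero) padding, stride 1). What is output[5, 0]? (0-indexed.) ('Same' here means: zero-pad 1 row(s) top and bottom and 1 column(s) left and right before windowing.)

48

The receptive field on the zero-padded input at this output position is [0 4 6 / 0 2 12 / 0 0 0]. Elementwise product with the kernel and sum: 0·1 + 4·3 + 6·-1 + 2·3 + 12·3 + 0·-1 + 0·3.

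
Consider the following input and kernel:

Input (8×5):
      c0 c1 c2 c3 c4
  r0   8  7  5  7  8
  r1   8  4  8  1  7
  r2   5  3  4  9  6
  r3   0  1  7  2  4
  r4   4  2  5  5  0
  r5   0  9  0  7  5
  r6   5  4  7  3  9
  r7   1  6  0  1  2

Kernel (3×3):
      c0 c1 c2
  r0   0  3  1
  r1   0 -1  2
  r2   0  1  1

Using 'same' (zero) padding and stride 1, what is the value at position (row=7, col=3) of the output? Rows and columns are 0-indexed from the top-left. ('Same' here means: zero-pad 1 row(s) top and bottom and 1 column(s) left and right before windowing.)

The receptive field on the zero-padded input at this output position is [7 3 9 / 0 1 2 / 0 0 0]. Elementwise product with the kernel and sum: 3·3 + 9·1 + 1·-1 + 2·2 + 0·1 + 0·1.

21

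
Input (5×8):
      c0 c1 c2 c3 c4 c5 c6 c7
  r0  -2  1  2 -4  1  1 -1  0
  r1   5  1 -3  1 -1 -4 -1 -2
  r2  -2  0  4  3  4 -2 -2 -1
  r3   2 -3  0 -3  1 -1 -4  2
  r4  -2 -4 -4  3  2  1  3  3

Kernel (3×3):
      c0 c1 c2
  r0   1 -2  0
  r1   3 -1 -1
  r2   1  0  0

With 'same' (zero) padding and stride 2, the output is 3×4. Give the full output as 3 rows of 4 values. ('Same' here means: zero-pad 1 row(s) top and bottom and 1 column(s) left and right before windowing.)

1 6 -13 0
-8 -3 7 -6
2 -14 1 4

Output[0,0]: The receptive field on the zero-padded input at this output position is [0 0 0 / 0 -2 1 / 0 5 1]. Elementwise product with the kernel and sum: 0·1 + 0·-2 + 0·3 + -2·-1 + 1·-1 + 0·1.
Output[0,1]: The receptive field on the zero-padded input at this output position is [0 0 0 / 1 2 -4 / 1 -3 1]. Elementwise product with the kernel and sum: 0·1 + 0·-2 + 1·3 + 2·-1 + -4·-1 + 1·1.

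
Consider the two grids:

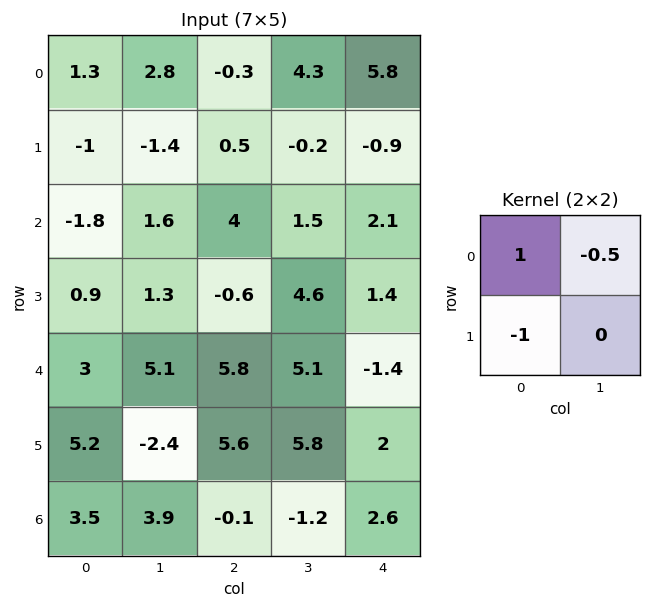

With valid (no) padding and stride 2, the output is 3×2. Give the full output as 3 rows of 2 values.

0.9 -2.95
-3.5 3.85
-4.75 -2.35

Output[0,0]: The receptive field on the input at this output position is [1.3 2.8 / -1 -1.4]. Elementwise product with the kernel and sum: 1.3·1 + 2.8·-0.5 + -1·-1.
Output[0,1]: The receptive field on the input at this output position is [-0.3 4.3 / 0.5 -0.2]. Elementwise product with the kernel and sum: -0.3·1 + 4.3·-0.5 + 0.5·-1.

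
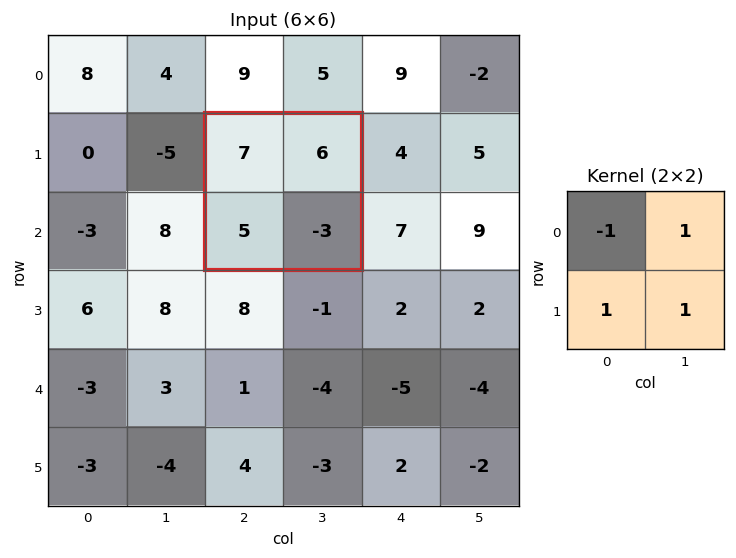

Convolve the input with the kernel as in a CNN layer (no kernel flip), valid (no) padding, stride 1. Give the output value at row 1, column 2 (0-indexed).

The receptive field on the input at this output position is [7 6 / 5 -3]. Elementwise product with the kernel and sum: 7·-1 + 6·1 + 5·1 + -3·1.

1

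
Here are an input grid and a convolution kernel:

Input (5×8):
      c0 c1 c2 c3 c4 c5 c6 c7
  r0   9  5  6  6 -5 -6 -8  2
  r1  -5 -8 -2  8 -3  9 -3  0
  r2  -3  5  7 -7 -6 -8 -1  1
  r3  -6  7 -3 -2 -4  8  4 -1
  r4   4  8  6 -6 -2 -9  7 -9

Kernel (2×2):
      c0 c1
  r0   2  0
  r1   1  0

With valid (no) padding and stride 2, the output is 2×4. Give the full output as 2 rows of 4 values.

13 10 -13 -19
-12 11 -16 2

Output[0,0]: The receptive field on the input at this output position is [9 5 / -5 -8]. Elementwise product with the kernel and sum: 9·2 + -5·1.
Output[0,1]: The receptive field on the input at this output position is [6 6 / -2 8]. Elementwise product with the kernel and sum: 6·2 + -2·1.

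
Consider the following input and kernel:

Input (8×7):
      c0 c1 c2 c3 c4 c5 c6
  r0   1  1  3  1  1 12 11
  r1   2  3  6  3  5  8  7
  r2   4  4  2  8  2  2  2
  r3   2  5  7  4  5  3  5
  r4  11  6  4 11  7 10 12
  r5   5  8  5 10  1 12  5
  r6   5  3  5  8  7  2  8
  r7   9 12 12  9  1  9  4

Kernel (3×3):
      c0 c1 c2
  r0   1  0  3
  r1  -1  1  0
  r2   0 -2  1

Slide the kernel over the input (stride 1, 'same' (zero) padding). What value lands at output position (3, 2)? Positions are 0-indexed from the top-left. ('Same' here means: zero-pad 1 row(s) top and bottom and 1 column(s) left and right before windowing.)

The receptive field on the zero-padded input at this output position is [4 2 8 / 5 7 4 / 6 4 11]. Elementwise product with the kernel and sum: 4·1 + 8·3 + 5·-1 + 7·1 + 4·-2 + 11·1.

33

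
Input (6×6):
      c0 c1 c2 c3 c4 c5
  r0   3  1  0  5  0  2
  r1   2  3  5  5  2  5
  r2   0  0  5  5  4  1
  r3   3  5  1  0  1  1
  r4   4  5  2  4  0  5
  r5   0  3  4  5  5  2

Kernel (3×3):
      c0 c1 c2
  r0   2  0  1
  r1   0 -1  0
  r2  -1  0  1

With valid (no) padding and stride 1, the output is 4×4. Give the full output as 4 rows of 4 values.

8 7 -6 6
7 1 7 12
-2 3 12 11
6 10 0 -2

Output[0,0]: The receptive field on the input at this output position is [3 1 0 / 2 3 5 / 0 0 5]. Elementwise product with the kernel and sum: 3·2 + 0·1 + 3·-1 + 0·-1 + 5·1.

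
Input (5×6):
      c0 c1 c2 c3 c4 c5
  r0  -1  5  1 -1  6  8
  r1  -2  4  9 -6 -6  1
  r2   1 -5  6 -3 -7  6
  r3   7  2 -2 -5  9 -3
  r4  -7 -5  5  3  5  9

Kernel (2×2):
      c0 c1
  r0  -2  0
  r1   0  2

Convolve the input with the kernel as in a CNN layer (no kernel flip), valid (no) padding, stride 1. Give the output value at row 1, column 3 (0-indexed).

-2

The receptive field on the input at this output position is [-6 -6 / -3 -7]. Elementwise product with the kernel and sum: -6·-2 + -7·2.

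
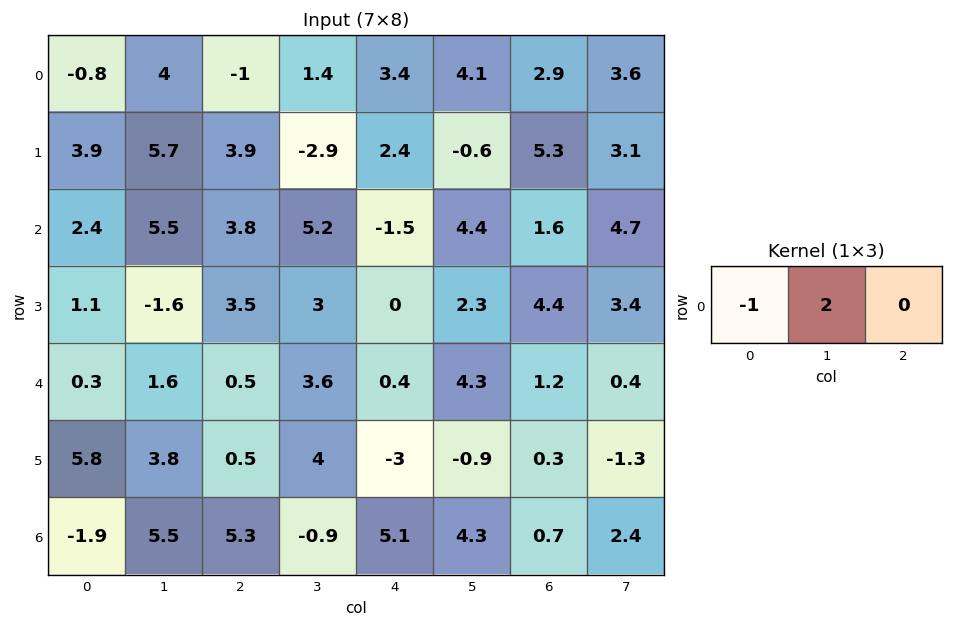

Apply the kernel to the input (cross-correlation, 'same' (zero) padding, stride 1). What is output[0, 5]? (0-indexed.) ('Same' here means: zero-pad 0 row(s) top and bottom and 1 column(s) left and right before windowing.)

The receptive field on the zero-padded input at this output position is [3.4 4.1 2.9]. Elementwise product with the kernel and sum: 3.4·-1 + 4.1·2.

4.8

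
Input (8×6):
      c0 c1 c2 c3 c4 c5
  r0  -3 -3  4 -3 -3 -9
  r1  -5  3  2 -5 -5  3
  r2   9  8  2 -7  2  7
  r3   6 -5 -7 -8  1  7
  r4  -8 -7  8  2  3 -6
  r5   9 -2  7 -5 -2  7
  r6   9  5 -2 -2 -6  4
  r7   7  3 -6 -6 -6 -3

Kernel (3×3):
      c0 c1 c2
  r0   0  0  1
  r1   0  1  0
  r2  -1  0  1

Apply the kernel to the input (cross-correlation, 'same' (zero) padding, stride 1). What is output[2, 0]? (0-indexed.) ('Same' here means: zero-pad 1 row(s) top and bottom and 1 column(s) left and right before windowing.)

The receptive field on the zero-padded input at this output position is [0 -5 3 / 0 9 8 / 0 6 -5]. Elementwise product with the kernel and sum: 3·1 + 9·1 + 0·-1 + -5·1.

7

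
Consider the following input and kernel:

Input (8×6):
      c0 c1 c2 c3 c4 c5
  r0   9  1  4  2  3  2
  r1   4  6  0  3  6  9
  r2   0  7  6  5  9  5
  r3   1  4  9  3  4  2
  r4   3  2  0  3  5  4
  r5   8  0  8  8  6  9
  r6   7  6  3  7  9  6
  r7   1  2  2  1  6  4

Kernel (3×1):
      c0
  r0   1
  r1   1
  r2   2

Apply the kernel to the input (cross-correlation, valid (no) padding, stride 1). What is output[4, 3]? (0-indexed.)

The receptive field on the input at this output position is [3 / 8 / 7]. Elementwise product with the kernel and sum: 3·1 + 8·1 + 7·2.

25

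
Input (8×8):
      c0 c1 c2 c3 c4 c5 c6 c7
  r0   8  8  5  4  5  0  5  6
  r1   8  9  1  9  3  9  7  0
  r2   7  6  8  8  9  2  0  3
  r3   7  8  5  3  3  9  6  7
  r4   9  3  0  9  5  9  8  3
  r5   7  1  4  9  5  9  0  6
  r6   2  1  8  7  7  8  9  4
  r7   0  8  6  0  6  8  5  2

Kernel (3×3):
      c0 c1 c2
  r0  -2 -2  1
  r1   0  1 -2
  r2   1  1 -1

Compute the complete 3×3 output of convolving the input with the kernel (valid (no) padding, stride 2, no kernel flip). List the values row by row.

Output[0,0]: The receptive field on the input at this output position is [8 8 5 / 8 9 1 / 7 6 8]. Elementwise product with the kernel and sum: 8·-2 + 8·-2 + 5·1 + 9·1 + 1·-2 + 7·1 + 6·1 + 8·-1.

-15 -3 1
-8 -22 -19
-36 -6 -5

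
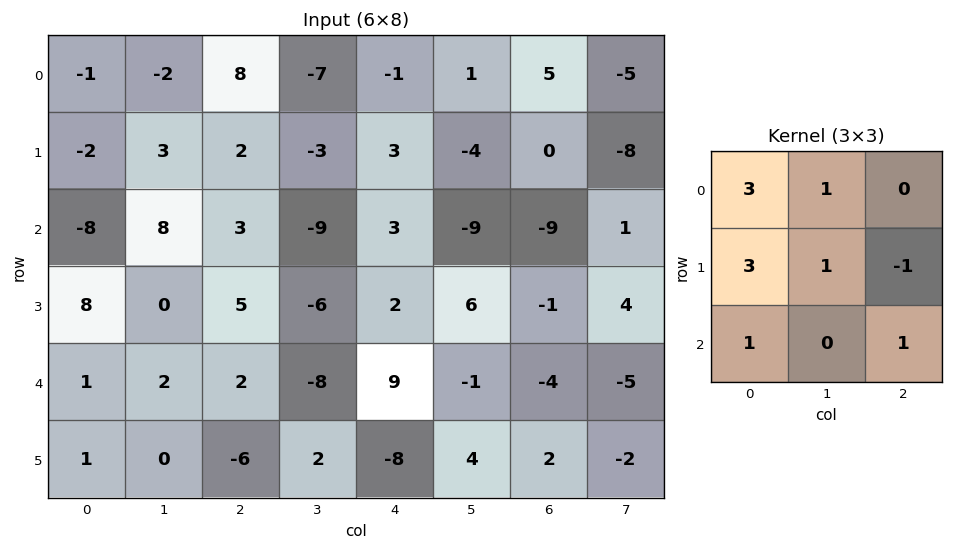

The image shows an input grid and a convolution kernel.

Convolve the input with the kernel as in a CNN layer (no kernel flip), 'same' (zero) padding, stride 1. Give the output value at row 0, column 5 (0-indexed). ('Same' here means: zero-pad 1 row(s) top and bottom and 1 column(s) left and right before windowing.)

-4

The receptive field on the zero-padded input at this output position is [0 0 0 / -1 1 5 / 3 -4 0]. Elementwise product with the kernel and sum: 0·3 + 0·1 + -1·3 + 1·1 + 5·-1 + 3·1 + 0·1.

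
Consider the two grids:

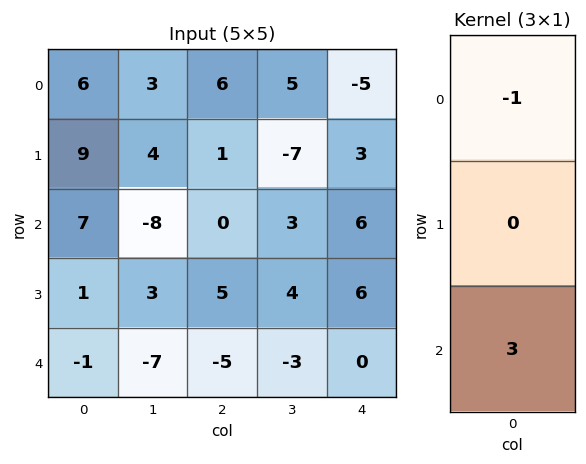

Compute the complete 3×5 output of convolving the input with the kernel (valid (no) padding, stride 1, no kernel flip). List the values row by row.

15 -27 -6 4 23
-6 5 14 19 15
-10 -13 -15 -12 -6

Output[0,0]: The receptive field on the input at this output position is [6 / 9 / 7]. Elementwise product with the kernel and sum: 6·-1 + 7·3.
Output[0,1]: The receptive field on the input at this output position is [3 / 4 / -8]. Elementwise product with the kernel and sum: 3·-1 + -8·3.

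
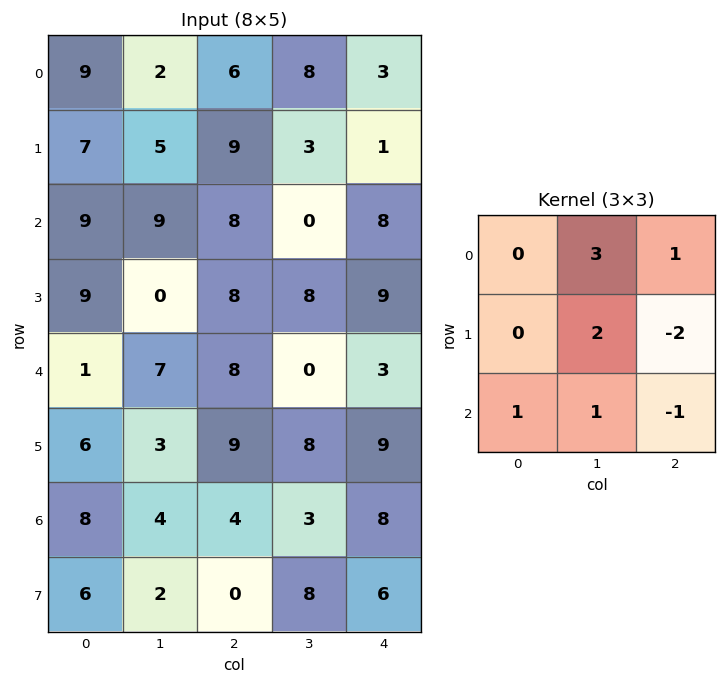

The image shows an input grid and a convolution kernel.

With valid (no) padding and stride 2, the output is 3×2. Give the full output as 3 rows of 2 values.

14 31
19 11
25 0

Output[0,0]: The receptive field on the input at this output position is [9 2 6 / 7 5 9 / 9 9 8]. Elementwise product with the kernel and sum: 2·3 + 6·1 + 5·2 + 9·-2 + 9·1 + 9·1 + 8·-1.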